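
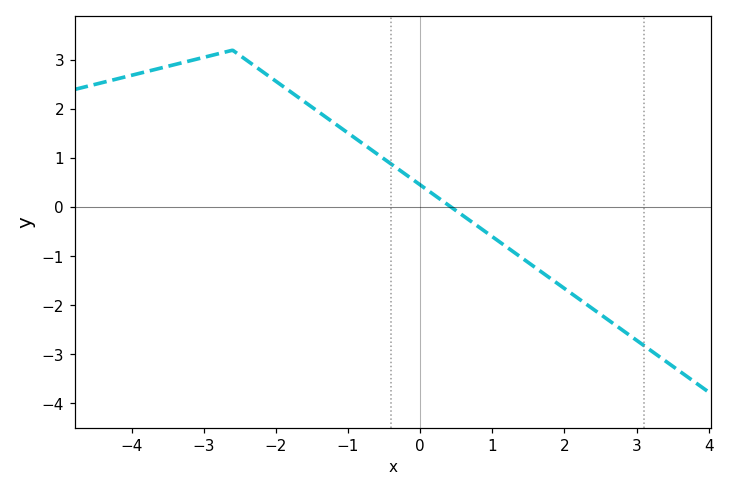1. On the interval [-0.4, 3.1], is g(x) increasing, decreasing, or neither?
decreasing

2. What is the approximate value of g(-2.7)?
3.16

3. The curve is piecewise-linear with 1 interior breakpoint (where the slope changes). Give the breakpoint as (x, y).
(-2.6, 3.2)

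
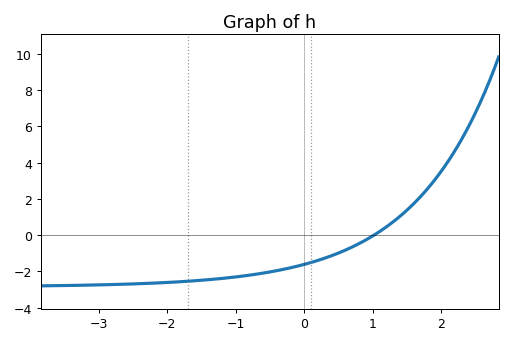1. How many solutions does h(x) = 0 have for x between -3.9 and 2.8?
1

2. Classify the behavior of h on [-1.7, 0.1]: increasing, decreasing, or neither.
increasing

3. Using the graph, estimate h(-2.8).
-2.73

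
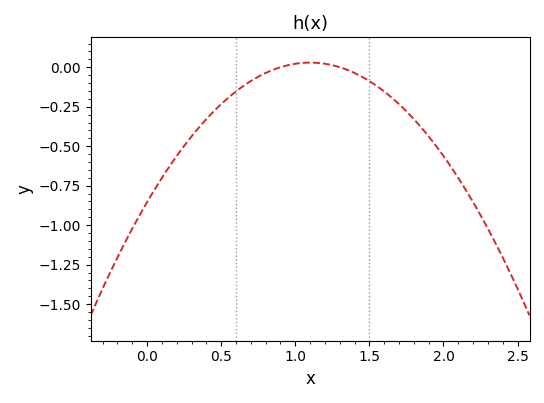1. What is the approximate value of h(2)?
-0.562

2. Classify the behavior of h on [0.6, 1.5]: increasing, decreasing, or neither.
neither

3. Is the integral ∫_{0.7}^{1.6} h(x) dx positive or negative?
negative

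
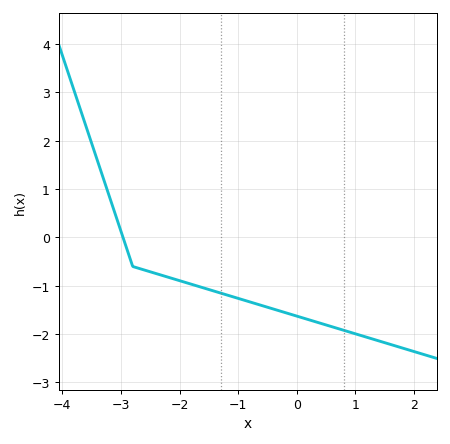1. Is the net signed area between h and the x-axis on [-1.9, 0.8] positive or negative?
negative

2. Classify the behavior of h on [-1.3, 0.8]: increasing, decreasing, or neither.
decreasing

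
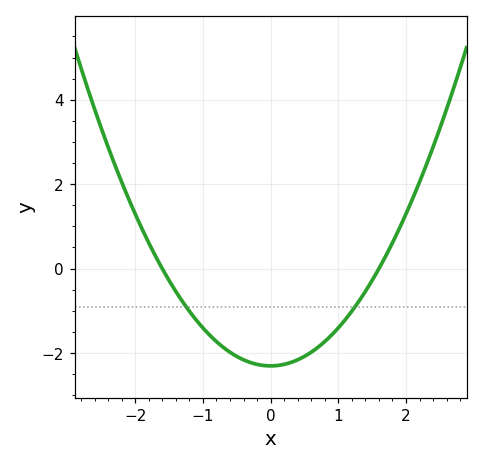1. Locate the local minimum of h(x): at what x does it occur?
0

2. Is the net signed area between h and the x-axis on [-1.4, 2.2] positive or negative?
negative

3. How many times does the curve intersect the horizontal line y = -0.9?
2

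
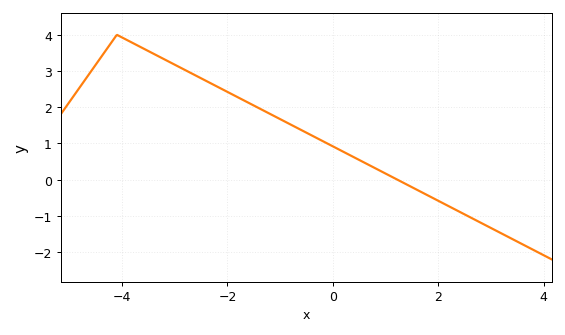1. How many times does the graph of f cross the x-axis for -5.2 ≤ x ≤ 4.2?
1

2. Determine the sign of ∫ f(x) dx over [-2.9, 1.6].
positive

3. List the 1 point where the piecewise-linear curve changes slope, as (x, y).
(-4.1, 4)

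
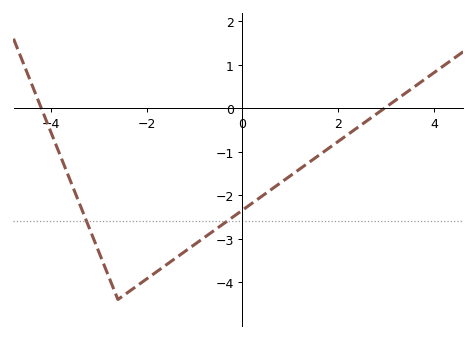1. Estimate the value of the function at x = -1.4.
-3.45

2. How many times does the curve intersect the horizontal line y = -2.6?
2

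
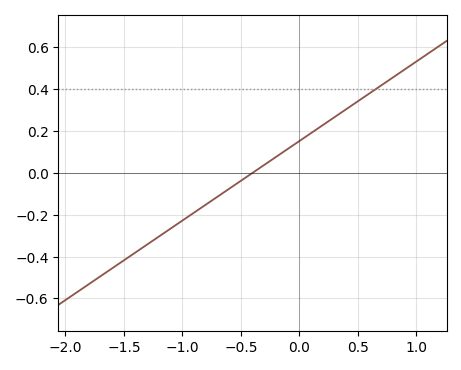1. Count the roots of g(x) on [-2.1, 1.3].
1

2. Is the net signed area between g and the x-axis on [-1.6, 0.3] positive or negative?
negative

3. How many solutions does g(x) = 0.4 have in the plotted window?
1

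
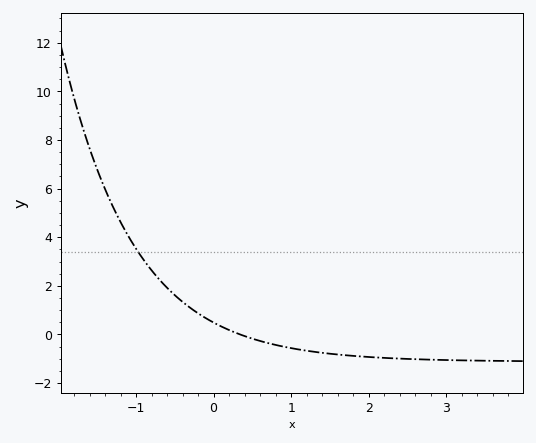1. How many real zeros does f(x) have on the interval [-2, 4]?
1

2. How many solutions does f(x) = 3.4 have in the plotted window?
1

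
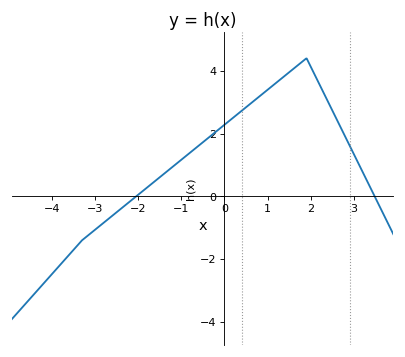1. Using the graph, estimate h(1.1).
3.6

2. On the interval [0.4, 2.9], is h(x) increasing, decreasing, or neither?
neither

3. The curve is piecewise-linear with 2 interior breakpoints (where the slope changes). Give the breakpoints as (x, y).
(-3.3, -1.4); (1.9, 4.4)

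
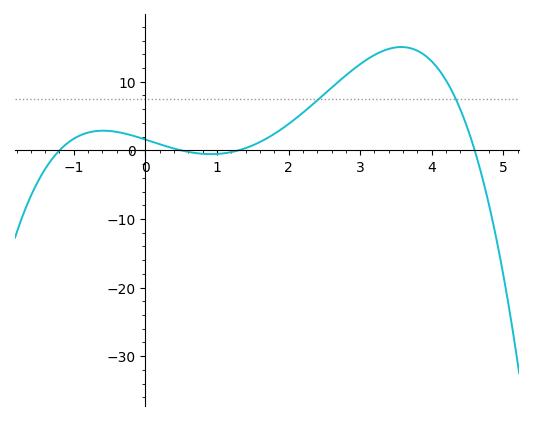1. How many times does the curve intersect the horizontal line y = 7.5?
2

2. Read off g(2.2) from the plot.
5.49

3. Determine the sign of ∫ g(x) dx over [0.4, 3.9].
positive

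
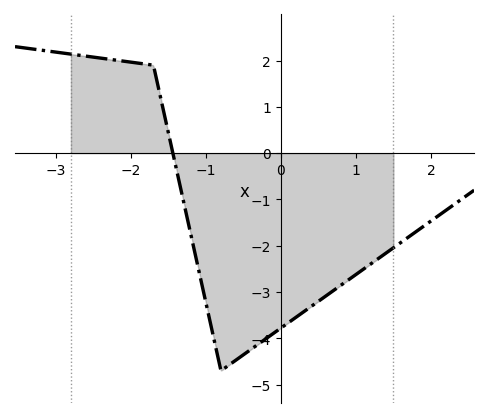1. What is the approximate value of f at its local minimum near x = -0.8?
-4.7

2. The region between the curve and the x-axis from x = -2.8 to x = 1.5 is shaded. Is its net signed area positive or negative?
negative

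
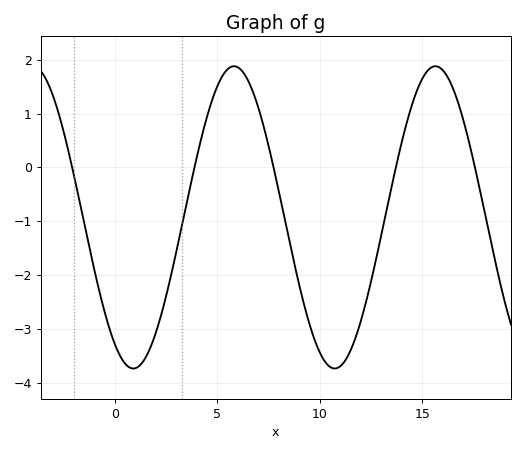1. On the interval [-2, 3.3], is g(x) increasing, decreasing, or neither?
neither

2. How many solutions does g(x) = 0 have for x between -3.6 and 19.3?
5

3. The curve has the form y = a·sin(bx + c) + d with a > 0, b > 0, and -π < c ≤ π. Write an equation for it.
y = 2.81sin(0.64x - 2.15) - 0.93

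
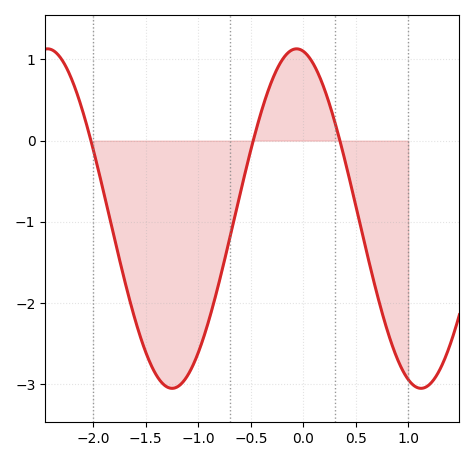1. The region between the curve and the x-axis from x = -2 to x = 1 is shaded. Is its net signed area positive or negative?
negative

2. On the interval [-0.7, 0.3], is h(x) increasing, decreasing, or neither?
neither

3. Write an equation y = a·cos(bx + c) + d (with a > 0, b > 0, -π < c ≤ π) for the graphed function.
y = 2.09cos(2.6x + 0.17) - 0.96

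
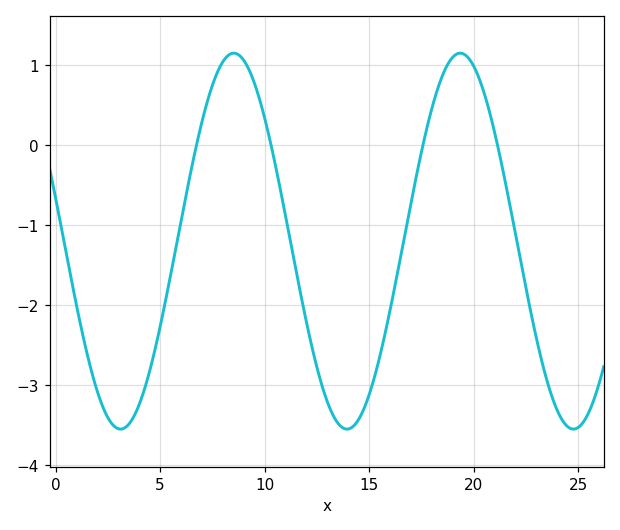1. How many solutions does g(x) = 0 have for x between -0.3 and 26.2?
4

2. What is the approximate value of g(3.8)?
-3.36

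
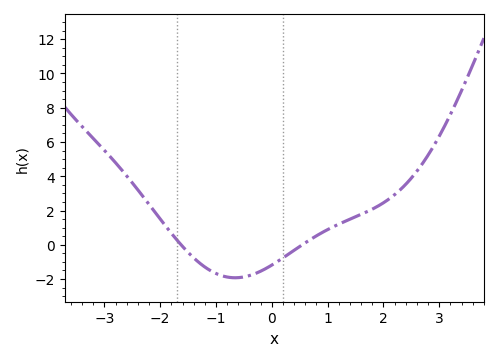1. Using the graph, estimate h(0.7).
0.4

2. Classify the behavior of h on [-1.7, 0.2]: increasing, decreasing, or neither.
neither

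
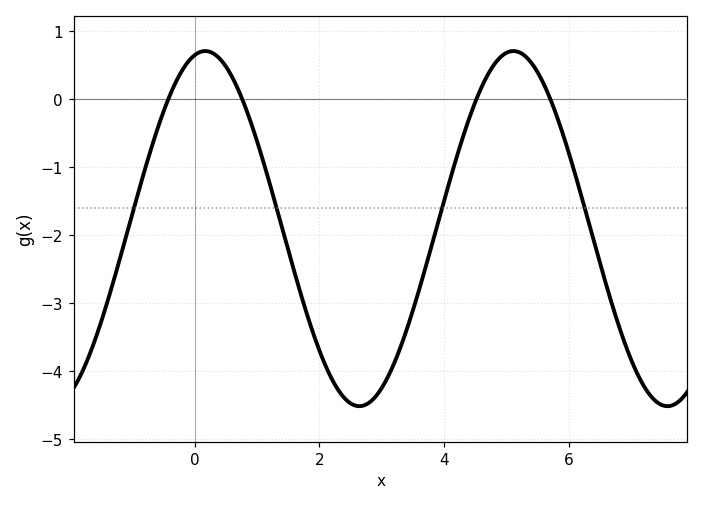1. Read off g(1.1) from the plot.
-0.931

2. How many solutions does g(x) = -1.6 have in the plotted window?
4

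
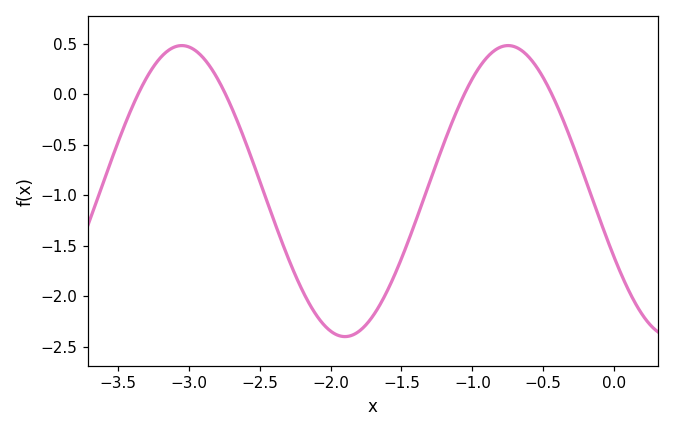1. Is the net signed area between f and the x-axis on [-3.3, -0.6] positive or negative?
negative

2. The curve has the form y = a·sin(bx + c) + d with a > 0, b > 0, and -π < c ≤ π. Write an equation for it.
y = 1.44sin(2.73x - 2.67) - 0.96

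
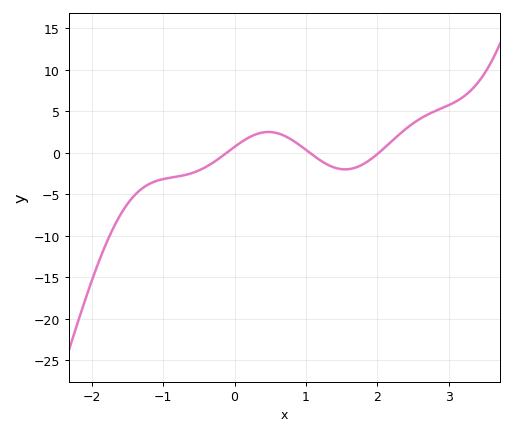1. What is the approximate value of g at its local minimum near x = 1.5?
-2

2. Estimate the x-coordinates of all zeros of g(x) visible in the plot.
-0.111, 1.05, 2.02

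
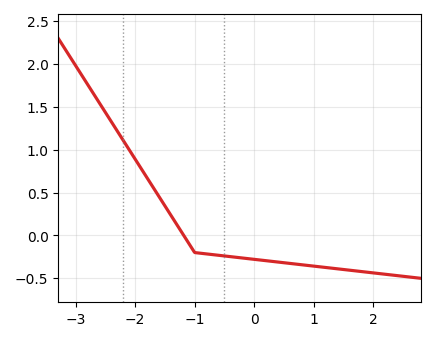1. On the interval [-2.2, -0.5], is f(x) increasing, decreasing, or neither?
decreasing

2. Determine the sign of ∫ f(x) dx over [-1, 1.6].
negative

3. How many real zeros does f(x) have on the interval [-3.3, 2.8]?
1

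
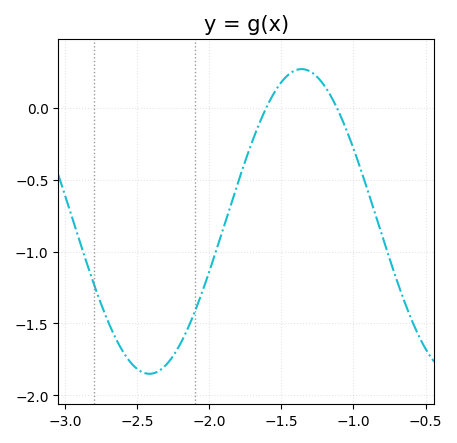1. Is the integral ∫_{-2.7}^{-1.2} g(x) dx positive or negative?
negative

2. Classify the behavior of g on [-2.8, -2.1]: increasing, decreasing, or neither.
neither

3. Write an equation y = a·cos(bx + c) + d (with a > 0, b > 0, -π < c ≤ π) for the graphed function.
y = 1.06cos(2.98x - 2.23) - 0.79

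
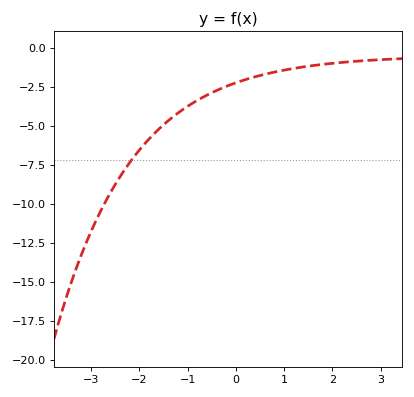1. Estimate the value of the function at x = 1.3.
-1.5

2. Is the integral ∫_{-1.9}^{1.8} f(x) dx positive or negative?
negative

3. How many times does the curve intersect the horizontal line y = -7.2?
1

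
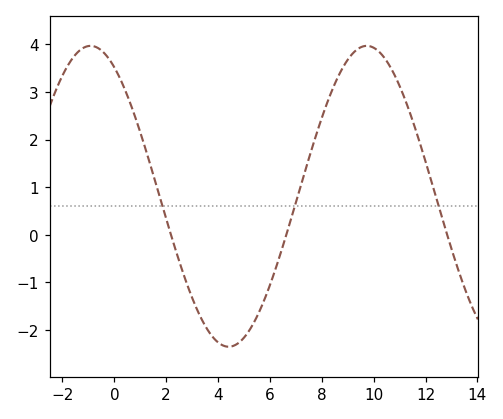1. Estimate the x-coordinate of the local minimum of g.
4.4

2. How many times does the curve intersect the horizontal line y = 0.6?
3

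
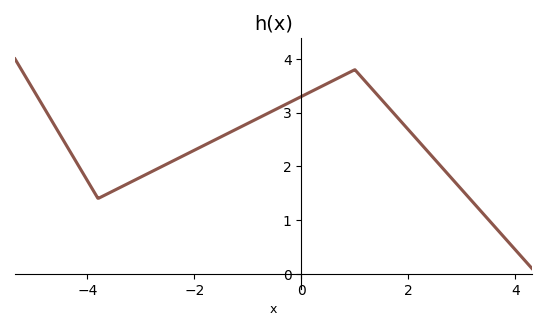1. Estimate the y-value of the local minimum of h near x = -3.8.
1.4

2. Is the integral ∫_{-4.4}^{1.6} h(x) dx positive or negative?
positive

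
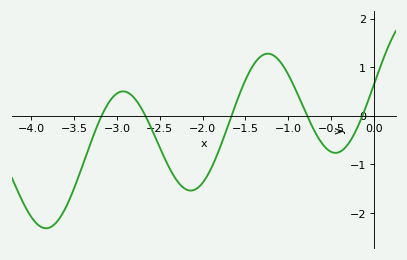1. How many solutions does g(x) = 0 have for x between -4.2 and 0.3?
5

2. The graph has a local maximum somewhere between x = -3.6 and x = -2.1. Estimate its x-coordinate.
-2.9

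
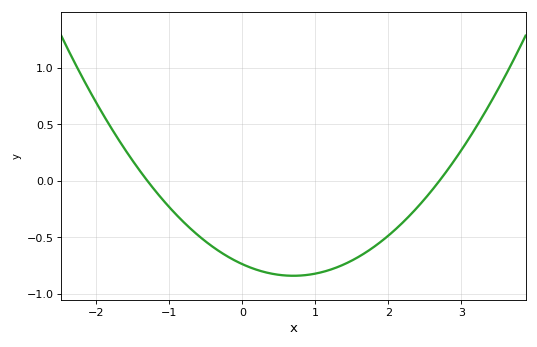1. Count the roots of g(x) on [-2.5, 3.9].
2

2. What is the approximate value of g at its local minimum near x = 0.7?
-0.85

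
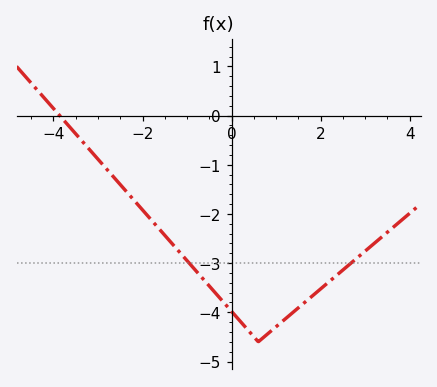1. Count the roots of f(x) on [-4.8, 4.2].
1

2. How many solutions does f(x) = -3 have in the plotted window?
2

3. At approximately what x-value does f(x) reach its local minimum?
0.6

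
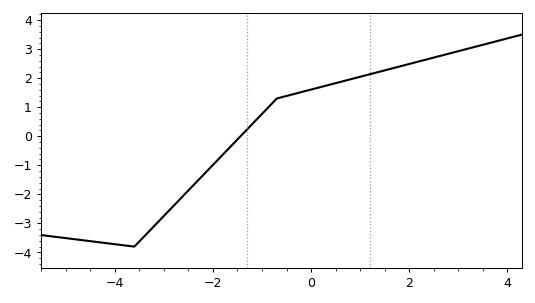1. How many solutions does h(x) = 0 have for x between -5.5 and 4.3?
1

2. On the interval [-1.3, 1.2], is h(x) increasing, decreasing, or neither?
increasing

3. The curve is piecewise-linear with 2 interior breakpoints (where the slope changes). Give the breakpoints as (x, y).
(-3.6, -3.8); (-0.7, 1.3)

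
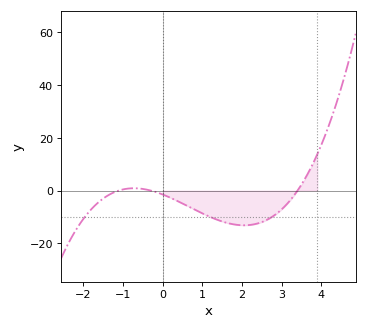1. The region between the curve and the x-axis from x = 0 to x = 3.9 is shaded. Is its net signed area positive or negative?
negative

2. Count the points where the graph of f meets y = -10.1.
3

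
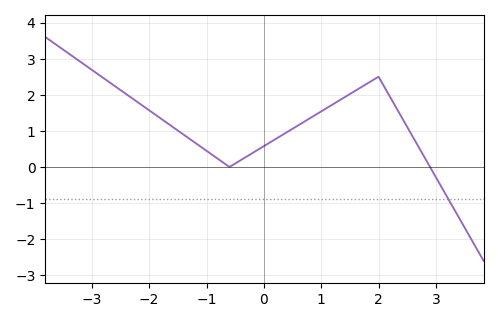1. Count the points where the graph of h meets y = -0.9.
1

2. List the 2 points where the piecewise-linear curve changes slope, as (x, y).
(-0.6, 0); (2, 2.5)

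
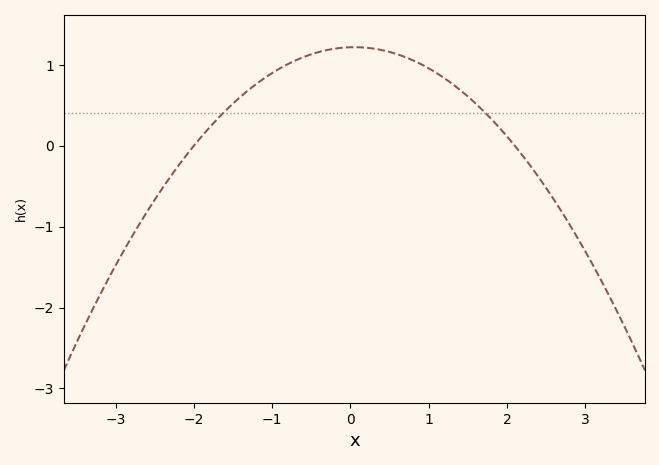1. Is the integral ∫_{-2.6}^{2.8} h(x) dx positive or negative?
positive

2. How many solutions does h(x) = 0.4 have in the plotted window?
2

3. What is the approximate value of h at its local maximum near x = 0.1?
1.2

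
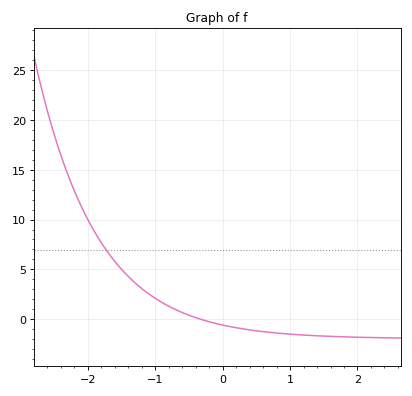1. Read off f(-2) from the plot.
10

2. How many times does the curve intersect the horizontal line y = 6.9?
1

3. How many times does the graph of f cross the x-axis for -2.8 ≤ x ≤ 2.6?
1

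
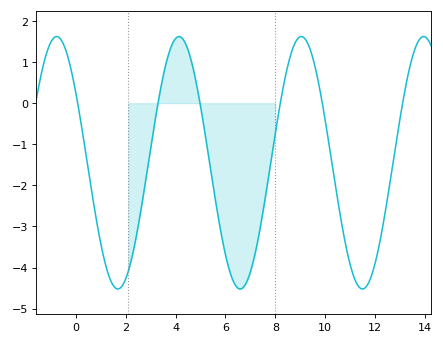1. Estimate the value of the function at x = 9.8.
0.287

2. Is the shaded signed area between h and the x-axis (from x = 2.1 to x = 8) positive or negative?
negative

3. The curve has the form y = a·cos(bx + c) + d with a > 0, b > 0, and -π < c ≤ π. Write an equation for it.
y = 3.07cos(1.28x + 0.992) - 1.45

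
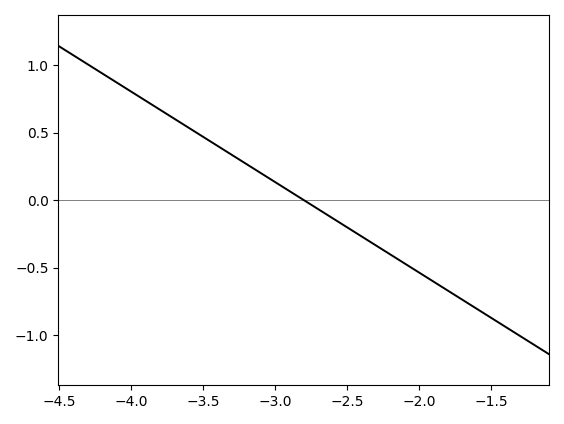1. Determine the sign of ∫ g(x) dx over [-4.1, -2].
positive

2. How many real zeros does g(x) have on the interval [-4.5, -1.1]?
1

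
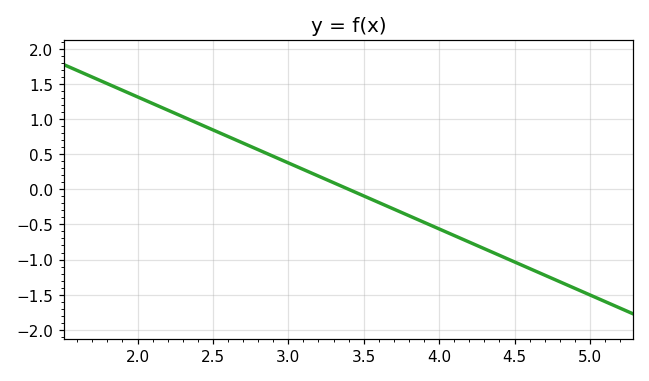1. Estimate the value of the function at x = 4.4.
-0.95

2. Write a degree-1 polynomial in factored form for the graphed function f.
y = -0.94(x - 3.4)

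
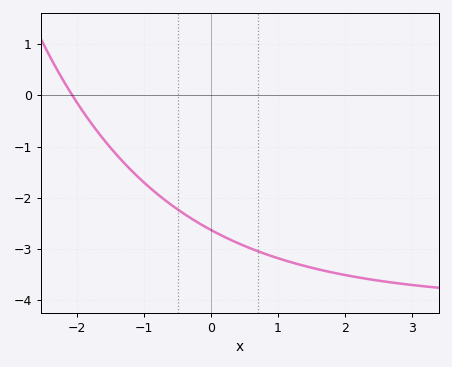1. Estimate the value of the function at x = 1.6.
-3.4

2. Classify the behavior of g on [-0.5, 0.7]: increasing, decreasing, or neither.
decreasing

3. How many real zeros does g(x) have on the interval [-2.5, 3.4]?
1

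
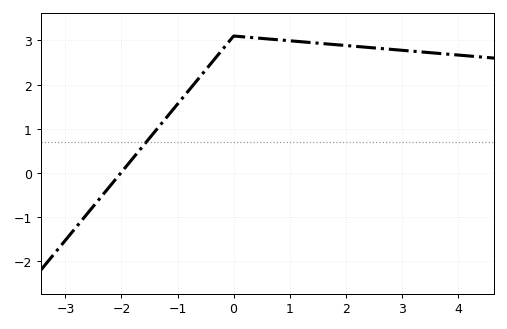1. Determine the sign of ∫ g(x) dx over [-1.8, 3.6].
positive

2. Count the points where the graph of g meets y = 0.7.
1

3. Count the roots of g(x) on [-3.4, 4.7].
1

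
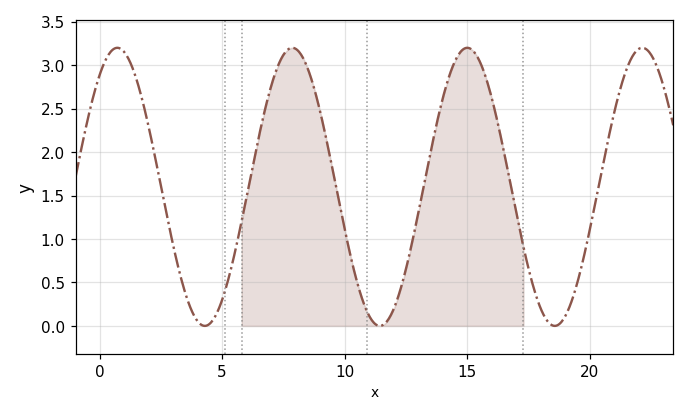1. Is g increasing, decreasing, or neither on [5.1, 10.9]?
neither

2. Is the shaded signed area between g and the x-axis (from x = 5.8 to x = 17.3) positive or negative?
positive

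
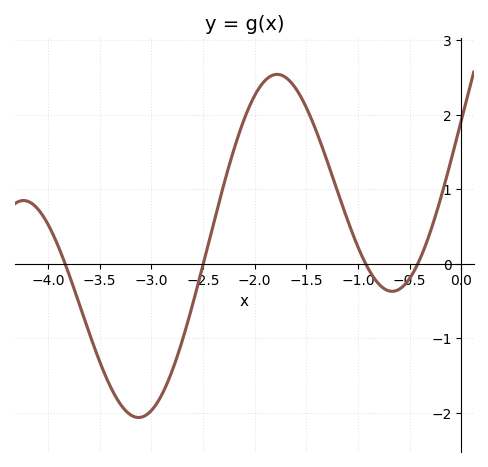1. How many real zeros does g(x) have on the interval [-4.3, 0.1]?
4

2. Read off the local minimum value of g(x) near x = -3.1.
-2.06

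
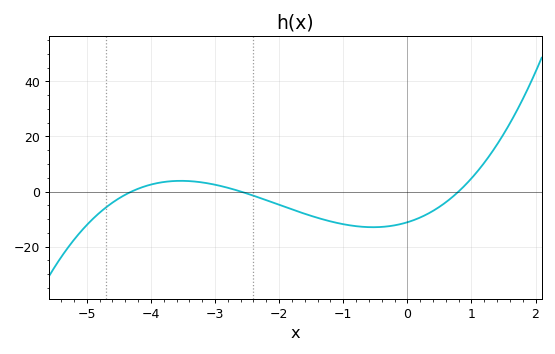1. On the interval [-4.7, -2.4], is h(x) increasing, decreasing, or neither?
neither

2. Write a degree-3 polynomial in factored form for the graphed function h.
y = 1.25(x + 4.3)(x + 2.6)(x - 0.8)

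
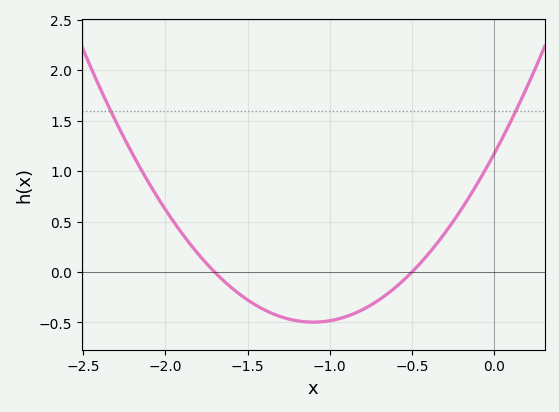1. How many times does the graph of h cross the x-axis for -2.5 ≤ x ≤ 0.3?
2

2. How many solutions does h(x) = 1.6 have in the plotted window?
2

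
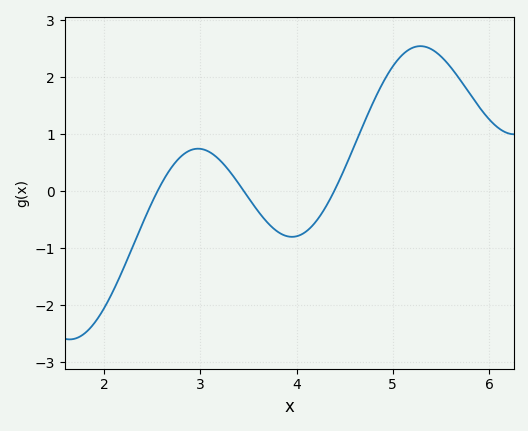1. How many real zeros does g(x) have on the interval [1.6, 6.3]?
3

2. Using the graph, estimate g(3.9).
-0.8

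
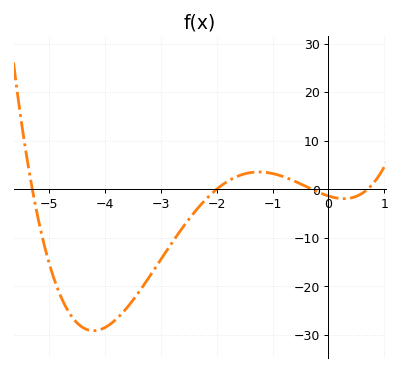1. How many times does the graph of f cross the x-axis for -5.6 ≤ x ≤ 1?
4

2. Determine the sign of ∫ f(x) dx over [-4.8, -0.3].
negative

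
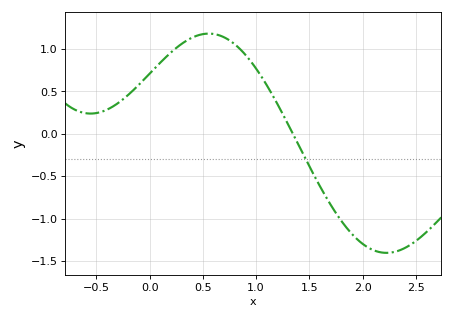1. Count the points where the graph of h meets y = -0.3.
1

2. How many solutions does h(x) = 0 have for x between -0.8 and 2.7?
1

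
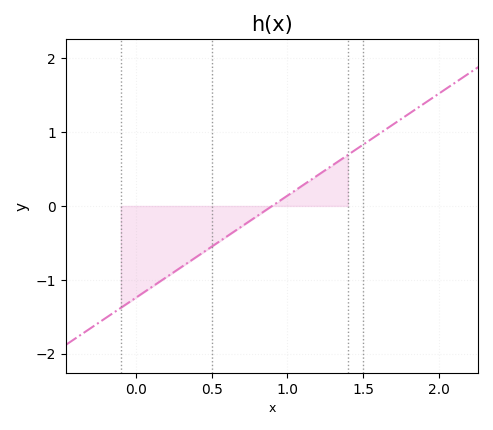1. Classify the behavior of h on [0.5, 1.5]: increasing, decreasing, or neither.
increasing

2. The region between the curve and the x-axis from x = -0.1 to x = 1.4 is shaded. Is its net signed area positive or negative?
negative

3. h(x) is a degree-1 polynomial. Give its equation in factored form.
y = 1.38(x - 0.9)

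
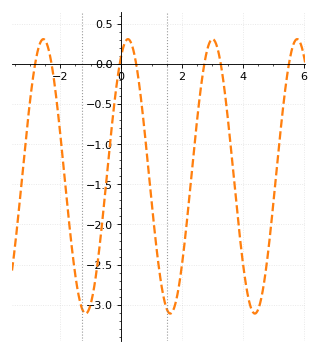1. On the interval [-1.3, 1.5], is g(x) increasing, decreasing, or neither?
neither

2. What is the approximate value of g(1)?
-1.7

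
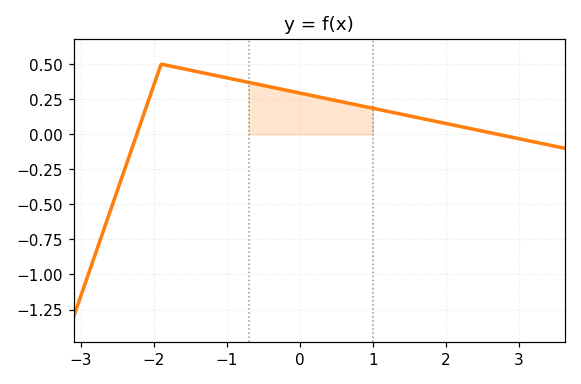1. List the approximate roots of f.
-2.23, 2.71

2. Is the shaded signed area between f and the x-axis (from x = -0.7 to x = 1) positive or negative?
positive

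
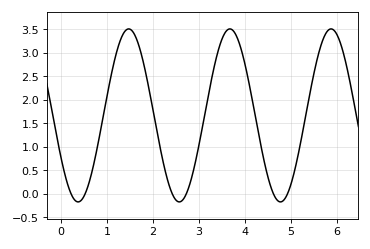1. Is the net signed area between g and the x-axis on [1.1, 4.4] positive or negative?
positive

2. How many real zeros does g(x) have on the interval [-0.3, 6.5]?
6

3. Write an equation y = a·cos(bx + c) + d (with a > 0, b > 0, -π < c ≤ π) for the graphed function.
y = 1.84cos(2.9x + 2.1) + 1.67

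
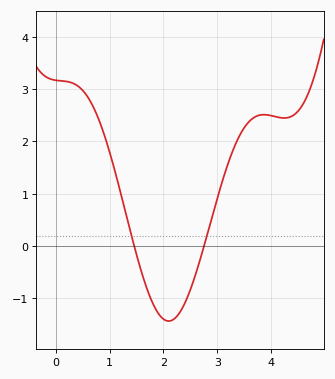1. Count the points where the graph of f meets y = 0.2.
2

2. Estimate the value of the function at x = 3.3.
1.85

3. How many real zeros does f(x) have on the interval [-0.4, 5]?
2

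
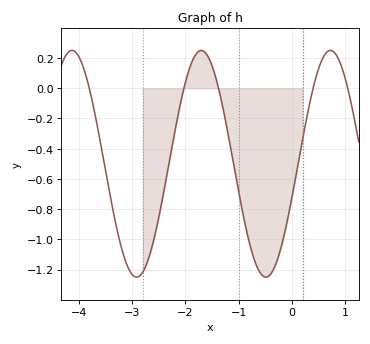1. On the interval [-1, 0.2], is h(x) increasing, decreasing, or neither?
neither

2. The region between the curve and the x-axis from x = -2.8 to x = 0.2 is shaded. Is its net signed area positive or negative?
negative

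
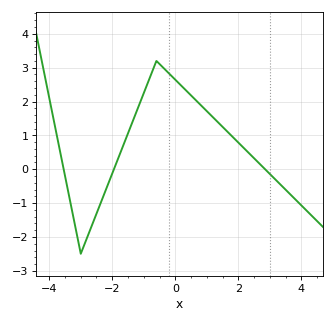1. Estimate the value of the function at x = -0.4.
3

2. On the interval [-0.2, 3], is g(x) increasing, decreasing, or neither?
decreasing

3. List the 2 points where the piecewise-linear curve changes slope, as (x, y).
(-3, -2.5); (-0.6, 3.2)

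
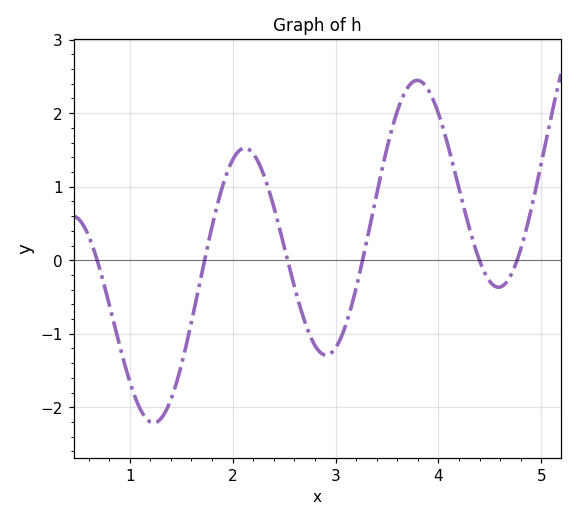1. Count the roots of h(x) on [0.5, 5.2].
6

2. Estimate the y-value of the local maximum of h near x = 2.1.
1.52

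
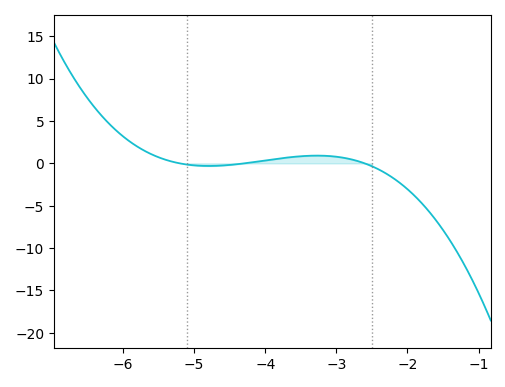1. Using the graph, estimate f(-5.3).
0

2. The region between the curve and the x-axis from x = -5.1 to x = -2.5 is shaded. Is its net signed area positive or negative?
positive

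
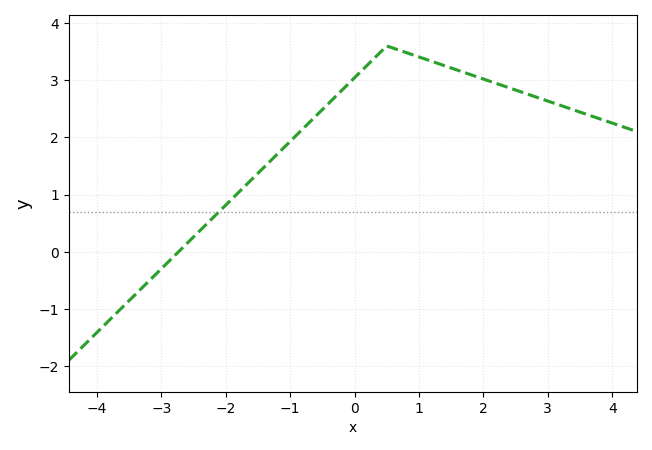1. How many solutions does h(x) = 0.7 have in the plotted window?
1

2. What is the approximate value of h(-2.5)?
0.257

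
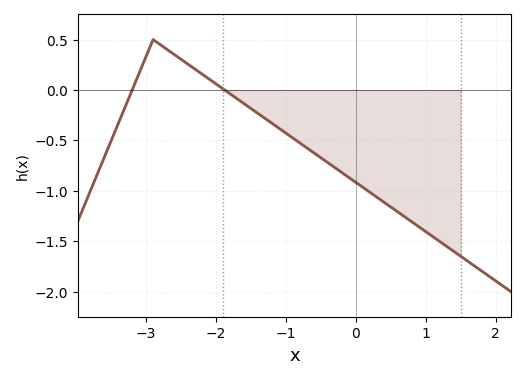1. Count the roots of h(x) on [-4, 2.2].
2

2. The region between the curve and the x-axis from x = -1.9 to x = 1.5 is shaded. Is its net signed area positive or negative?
negative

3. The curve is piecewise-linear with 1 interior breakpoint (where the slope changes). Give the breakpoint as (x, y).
(-2.9, 0.5)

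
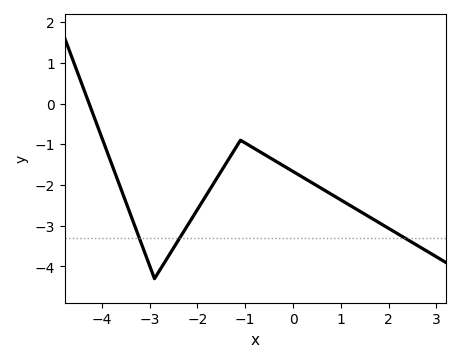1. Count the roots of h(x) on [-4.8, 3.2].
1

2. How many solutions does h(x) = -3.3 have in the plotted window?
3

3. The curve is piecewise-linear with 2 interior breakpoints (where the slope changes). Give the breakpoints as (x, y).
(-2.9, -4.3); (-1.1, -0.9)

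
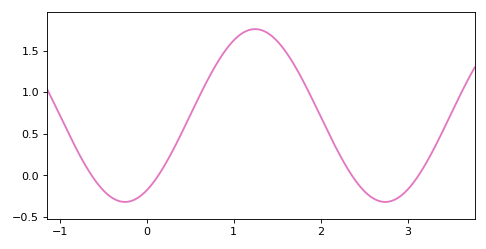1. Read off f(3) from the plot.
-0.173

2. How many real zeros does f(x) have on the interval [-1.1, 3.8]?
4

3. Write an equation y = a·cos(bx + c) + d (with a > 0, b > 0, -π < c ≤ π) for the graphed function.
y = 1.04cos(2.1x - 2.62) + 0.72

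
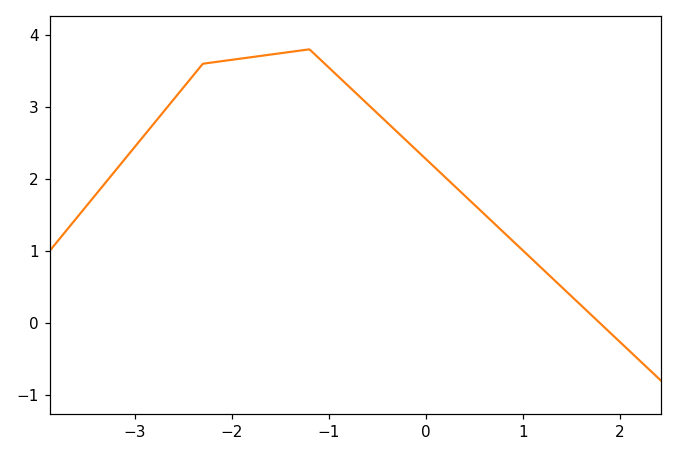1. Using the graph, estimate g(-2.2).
3.62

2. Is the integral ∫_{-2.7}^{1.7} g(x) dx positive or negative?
positive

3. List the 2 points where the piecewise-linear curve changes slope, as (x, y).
(-2.3, 3.6); (-1.2, 3.8)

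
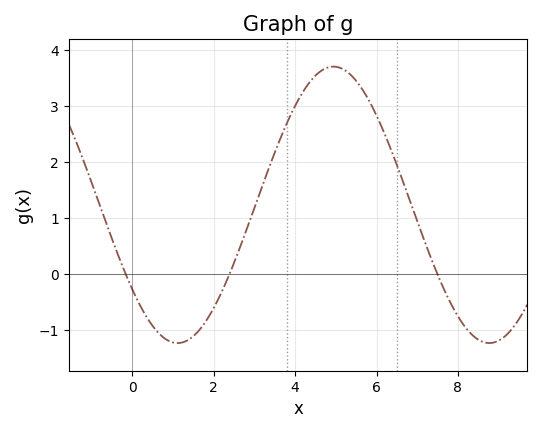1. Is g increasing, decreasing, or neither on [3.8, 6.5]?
neither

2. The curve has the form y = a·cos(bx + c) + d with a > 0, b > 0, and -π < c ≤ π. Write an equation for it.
y = 2.47cos(0.82x + 2.23) + 1.23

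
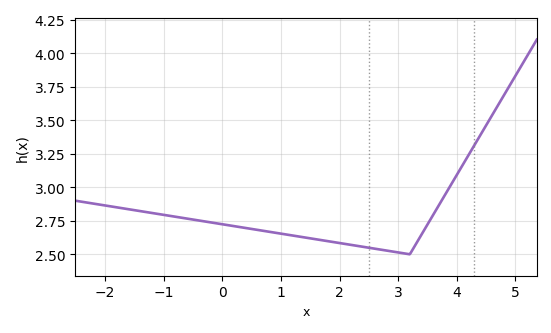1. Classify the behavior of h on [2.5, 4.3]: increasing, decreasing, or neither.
neither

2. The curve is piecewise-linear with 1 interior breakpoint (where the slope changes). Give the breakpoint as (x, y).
(3.2, 2.5)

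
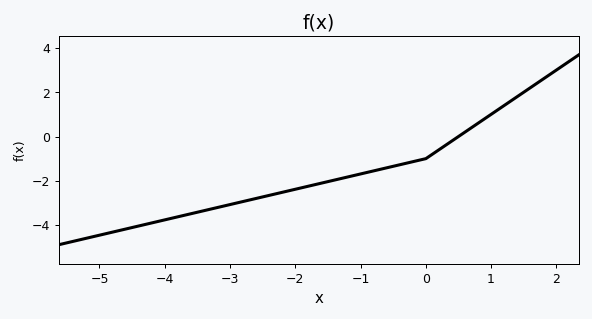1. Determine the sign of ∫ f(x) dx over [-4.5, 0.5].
negative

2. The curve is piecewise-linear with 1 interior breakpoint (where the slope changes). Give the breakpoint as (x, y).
(0, -1)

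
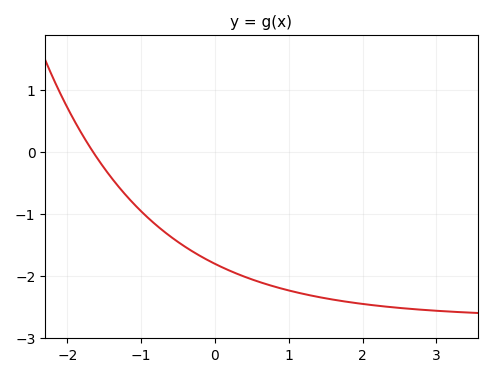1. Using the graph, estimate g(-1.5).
-0.267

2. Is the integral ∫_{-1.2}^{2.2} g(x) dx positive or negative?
negative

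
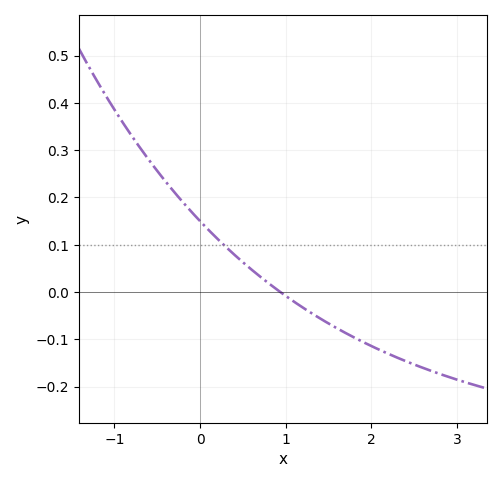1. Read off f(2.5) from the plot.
-0.15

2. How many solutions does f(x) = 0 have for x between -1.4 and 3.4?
1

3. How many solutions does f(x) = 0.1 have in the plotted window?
1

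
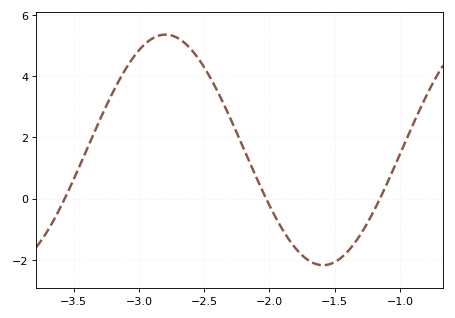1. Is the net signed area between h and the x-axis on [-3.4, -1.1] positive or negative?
positive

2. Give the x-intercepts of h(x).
-3.55, -2.05, -1.15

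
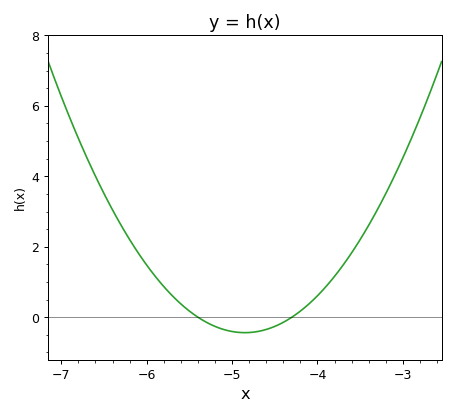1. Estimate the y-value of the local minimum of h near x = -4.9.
-0.4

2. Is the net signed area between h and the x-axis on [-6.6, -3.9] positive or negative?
positive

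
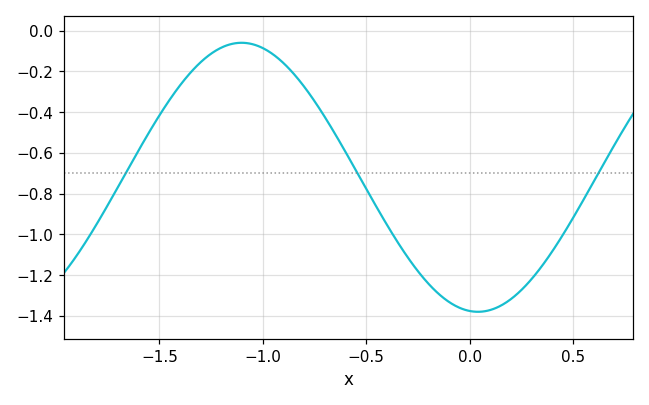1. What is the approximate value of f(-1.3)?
-0.16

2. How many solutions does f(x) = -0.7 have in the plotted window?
3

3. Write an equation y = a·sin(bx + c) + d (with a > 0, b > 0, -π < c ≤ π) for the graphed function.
y = 0.66sin(2.8x - 1.7) - 0.72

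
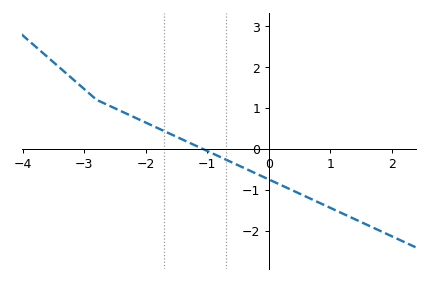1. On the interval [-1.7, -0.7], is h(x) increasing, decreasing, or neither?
decreasing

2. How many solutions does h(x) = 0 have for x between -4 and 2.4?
1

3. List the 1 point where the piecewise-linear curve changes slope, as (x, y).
(-2.8, 1.2)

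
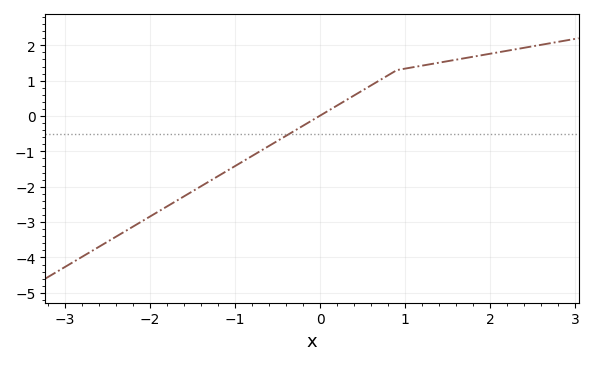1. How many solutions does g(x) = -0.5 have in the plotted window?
1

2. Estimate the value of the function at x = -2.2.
-3.1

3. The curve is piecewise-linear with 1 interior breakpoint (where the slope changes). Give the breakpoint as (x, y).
(0.9, 1.3)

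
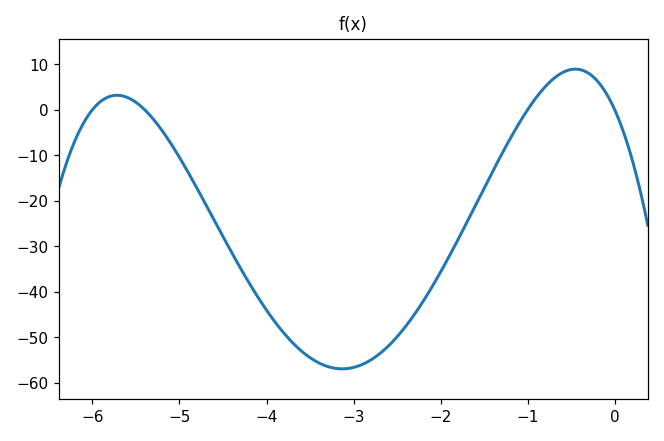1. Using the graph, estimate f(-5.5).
1.62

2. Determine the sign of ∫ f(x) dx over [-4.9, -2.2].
negative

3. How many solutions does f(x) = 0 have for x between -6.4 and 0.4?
4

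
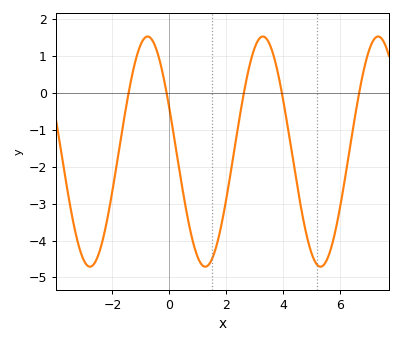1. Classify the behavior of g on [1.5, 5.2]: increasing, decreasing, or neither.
neither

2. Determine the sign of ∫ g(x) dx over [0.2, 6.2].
negative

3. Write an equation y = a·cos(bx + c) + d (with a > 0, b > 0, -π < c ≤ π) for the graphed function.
y = 3.12cos(1.55x + 1.18) - 1.59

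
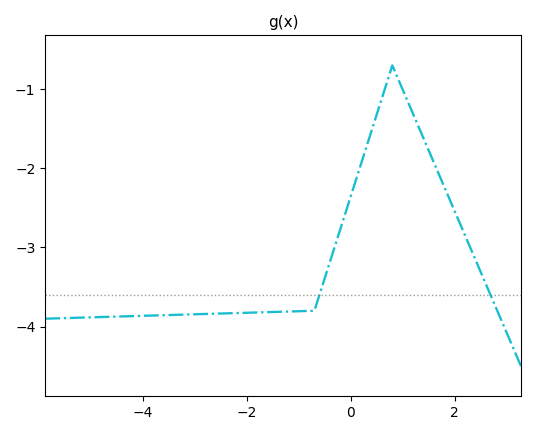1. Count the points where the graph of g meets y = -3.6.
2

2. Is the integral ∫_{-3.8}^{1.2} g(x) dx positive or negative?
negative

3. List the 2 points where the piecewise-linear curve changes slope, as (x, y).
(-0.7, -3.8); (0.8, -0.7)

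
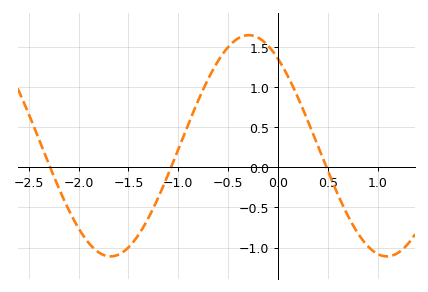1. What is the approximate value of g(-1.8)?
-1.05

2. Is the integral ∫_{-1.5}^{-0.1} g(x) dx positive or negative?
positive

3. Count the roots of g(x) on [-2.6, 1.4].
3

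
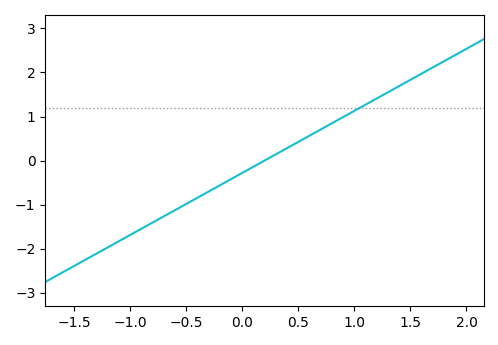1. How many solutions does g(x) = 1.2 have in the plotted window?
1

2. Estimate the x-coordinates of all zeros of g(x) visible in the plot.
0.2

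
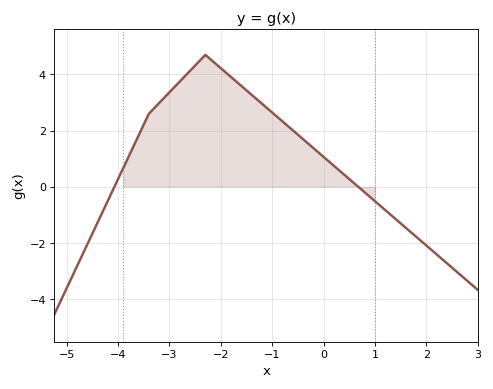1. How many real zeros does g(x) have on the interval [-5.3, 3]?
2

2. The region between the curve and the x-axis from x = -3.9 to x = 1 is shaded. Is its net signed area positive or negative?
positive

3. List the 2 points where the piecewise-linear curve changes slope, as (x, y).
(-3.4, 2.6); (-2.3, 4.7)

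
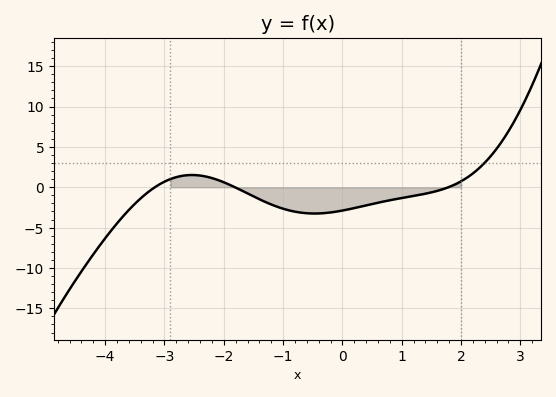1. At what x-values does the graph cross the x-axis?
-3.2, -1.8, 1.8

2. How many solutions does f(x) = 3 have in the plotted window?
1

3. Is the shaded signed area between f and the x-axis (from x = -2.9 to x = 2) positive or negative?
negative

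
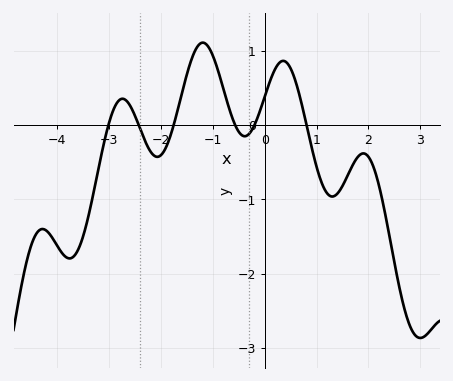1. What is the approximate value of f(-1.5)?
0.687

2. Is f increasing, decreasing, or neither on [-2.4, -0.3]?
neither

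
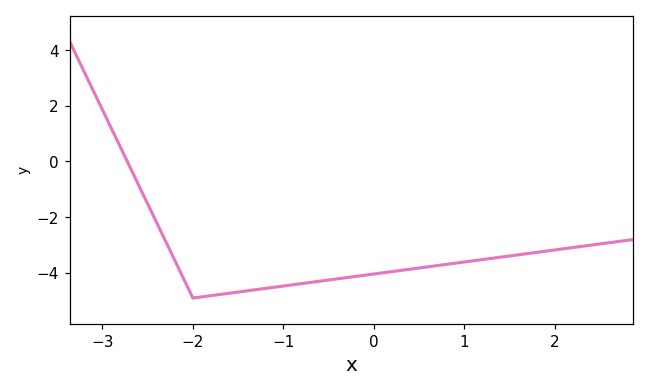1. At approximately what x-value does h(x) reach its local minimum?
-2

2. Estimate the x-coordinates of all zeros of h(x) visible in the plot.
-2.7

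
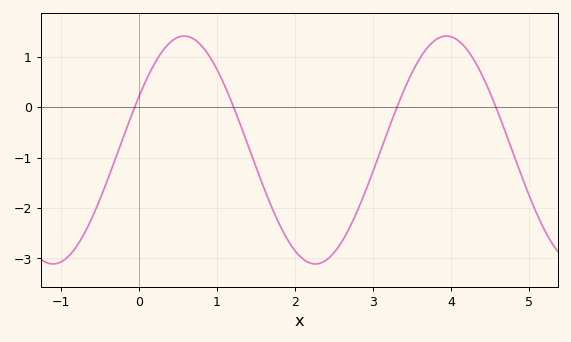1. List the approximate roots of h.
-0.1, 1.2, 3.3, 4.6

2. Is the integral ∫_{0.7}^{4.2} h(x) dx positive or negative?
negative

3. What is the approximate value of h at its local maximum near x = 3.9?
1.4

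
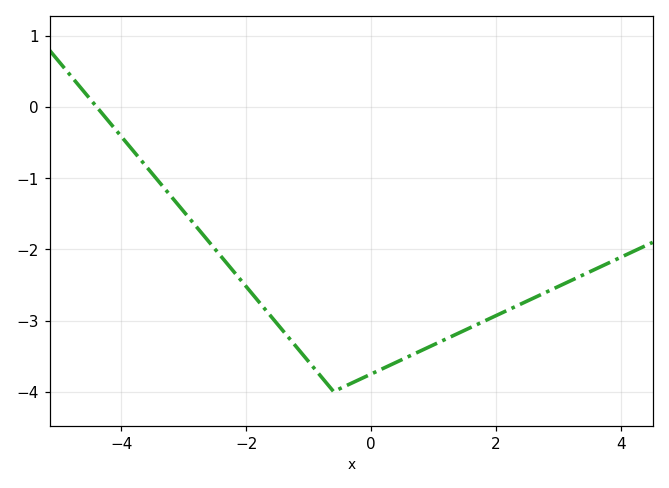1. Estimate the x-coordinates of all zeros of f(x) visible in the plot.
-4.4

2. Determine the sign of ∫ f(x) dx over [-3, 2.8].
negative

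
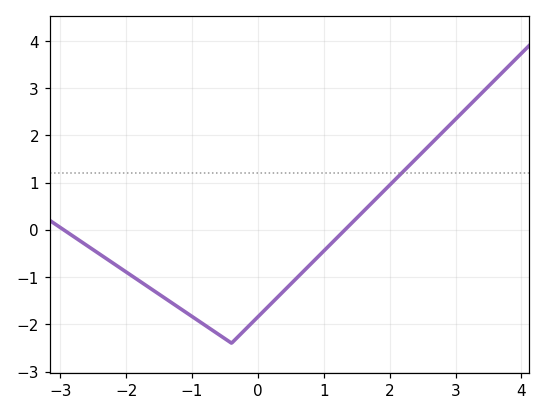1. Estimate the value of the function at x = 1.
-0.4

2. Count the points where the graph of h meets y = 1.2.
1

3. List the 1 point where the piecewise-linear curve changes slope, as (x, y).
(-0.4, -2.4)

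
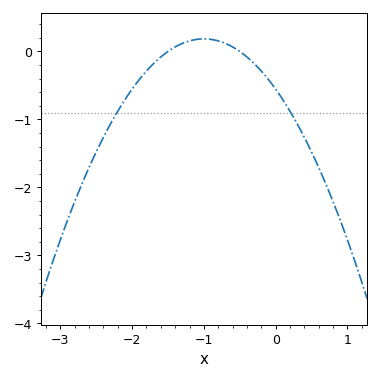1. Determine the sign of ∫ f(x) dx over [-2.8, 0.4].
negative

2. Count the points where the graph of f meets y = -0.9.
2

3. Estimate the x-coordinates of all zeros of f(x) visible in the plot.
-1.5, -0.5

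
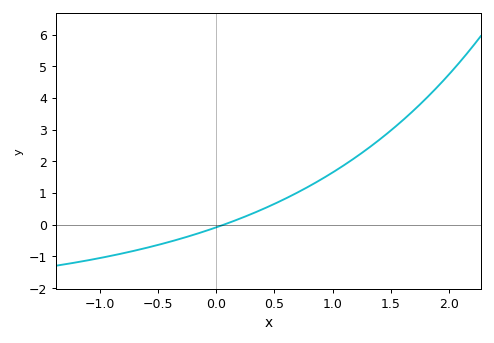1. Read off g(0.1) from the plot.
0.1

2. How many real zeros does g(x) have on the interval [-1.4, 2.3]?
1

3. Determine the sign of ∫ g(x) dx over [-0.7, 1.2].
positive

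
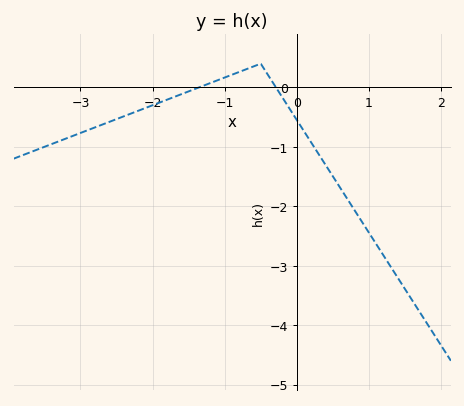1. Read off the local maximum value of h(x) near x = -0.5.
0.4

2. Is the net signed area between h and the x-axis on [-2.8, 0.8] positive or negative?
negative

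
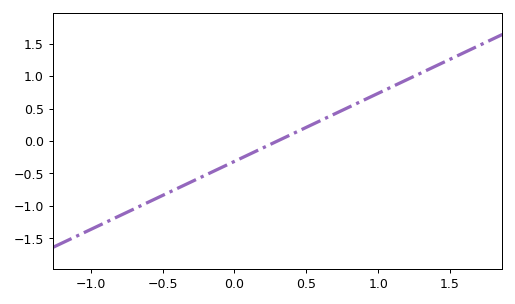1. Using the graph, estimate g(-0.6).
-0.95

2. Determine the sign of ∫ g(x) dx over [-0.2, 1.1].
positive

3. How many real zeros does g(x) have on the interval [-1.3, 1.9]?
1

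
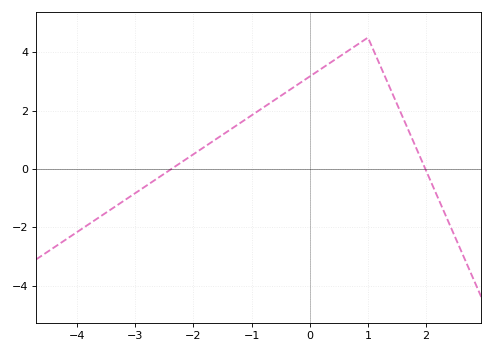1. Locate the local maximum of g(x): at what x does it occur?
0.999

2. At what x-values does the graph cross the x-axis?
-2.38, 1.99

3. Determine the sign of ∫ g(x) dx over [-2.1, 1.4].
positive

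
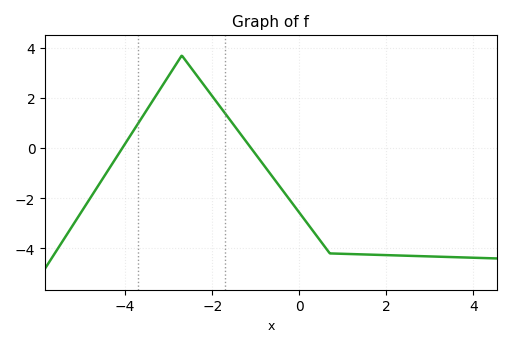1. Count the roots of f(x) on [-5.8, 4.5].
2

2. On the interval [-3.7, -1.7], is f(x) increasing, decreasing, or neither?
neither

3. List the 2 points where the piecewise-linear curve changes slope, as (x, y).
(-2.7, 3.7); (0.7, -4.2)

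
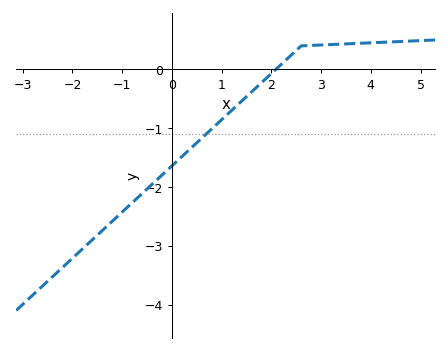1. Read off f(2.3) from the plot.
0.164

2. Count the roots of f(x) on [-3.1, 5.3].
1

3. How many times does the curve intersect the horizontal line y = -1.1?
1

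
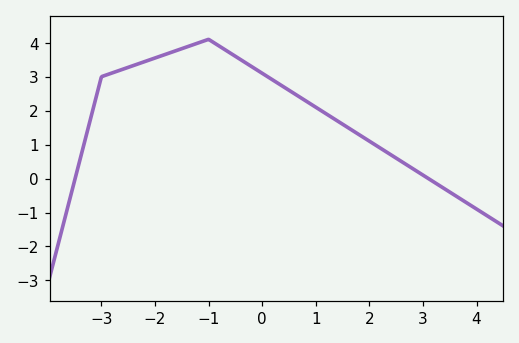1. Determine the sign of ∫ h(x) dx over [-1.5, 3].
positive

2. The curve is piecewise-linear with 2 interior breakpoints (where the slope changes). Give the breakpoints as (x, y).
(-3, 3); (-1, 4.1)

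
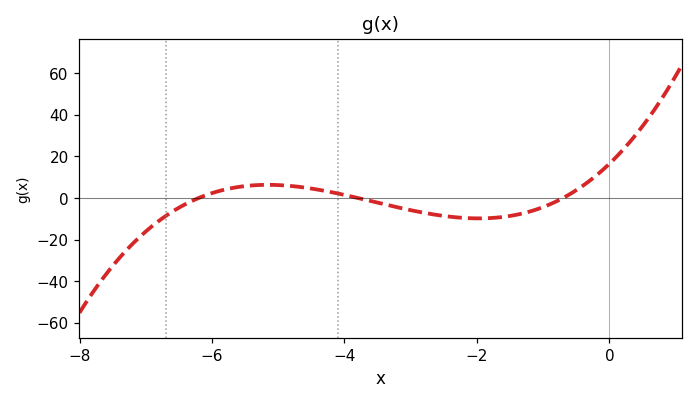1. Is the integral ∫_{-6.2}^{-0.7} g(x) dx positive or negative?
negative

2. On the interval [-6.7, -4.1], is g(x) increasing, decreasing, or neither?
neither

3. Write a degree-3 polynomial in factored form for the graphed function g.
y = 1(x + 6.2)(x + 3.8)(x + 0.7)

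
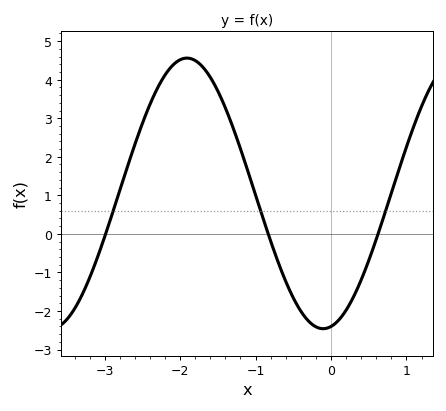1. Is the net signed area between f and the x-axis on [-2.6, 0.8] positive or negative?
positive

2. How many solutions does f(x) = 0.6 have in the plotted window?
3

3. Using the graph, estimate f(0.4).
-1.19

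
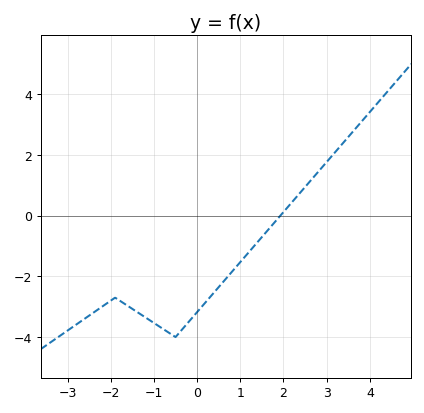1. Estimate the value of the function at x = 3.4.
2.4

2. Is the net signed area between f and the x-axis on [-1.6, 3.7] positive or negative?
negative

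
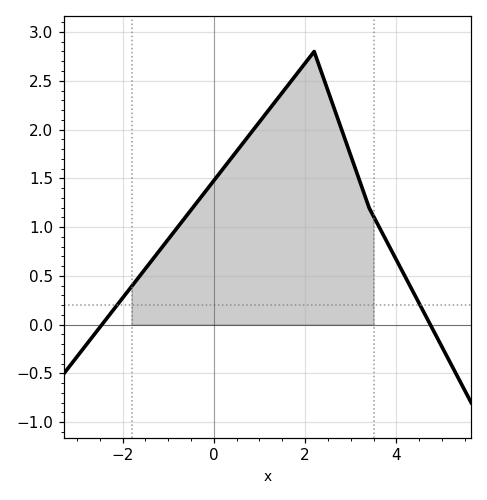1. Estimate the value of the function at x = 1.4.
2.3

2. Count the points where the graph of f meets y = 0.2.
2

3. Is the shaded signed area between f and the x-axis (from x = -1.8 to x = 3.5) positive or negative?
positive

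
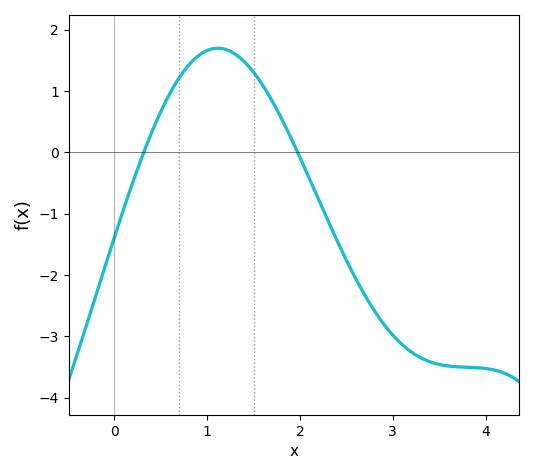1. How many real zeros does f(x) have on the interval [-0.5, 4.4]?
2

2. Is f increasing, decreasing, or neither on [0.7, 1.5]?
neither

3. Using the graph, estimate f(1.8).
0.6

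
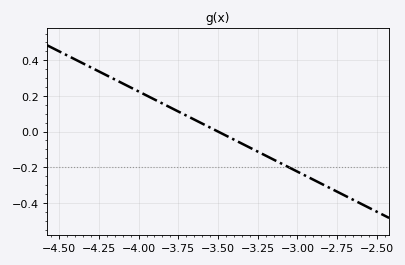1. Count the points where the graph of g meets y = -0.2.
1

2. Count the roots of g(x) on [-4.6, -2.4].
1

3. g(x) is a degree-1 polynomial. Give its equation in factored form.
y = -0.45(x + 3.5)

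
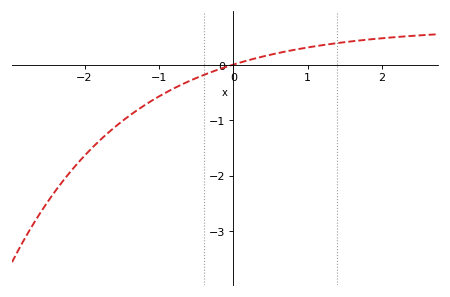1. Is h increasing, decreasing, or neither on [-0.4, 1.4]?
increasing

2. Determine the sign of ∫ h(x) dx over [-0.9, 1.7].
positive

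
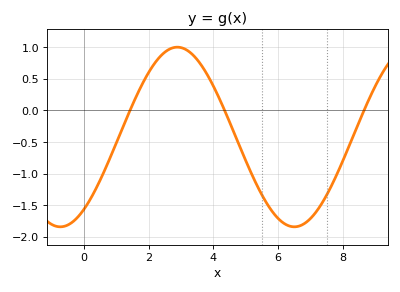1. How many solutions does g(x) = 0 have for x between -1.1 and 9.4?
3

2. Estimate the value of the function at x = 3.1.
1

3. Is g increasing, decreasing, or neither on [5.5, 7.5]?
neither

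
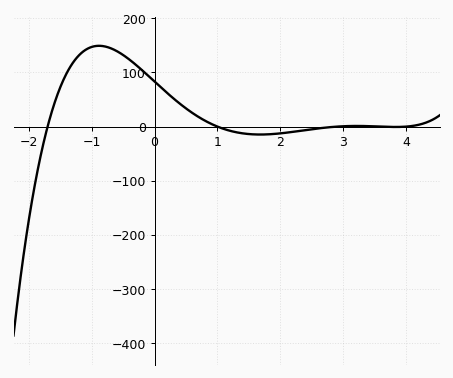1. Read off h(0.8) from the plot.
11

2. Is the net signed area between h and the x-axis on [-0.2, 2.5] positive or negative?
positive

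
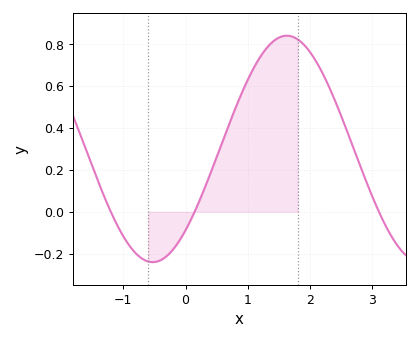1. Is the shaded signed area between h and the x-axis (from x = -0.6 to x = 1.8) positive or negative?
positive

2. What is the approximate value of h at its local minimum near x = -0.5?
-0.24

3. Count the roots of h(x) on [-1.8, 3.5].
3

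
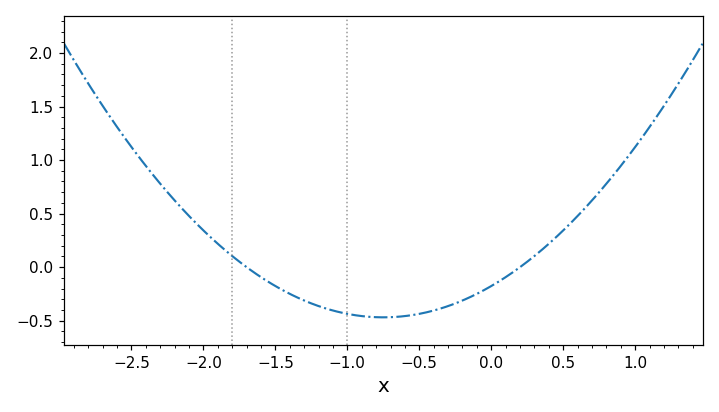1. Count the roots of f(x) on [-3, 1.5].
2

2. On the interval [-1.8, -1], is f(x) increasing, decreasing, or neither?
decreasing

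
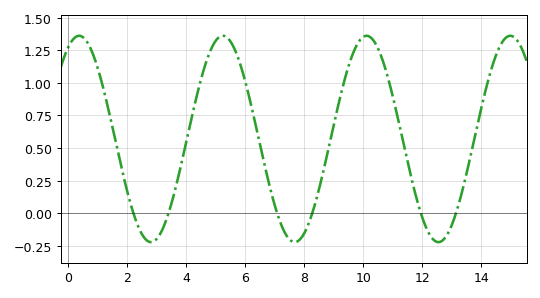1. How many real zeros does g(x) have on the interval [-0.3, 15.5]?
6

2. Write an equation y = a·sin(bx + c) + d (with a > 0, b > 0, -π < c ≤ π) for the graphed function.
y = 0.79sin(1.29x + 1.1) + 0.57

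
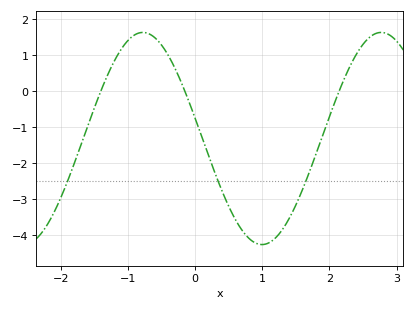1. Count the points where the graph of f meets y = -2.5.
3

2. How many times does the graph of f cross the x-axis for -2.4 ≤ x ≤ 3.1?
3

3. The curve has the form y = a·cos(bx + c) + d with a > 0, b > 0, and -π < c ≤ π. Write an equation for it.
y = 2.95cos(1.77x + 1.38) - 1.31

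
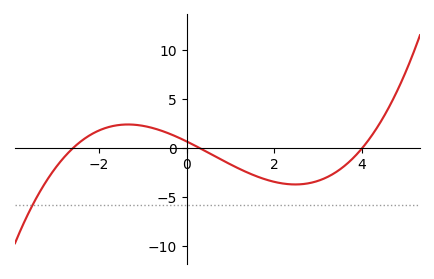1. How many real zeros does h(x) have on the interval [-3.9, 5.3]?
3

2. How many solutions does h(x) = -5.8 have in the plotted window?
1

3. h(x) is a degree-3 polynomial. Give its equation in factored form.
y = 0.22(x + 2.6)(x - 0.3)(x - 4)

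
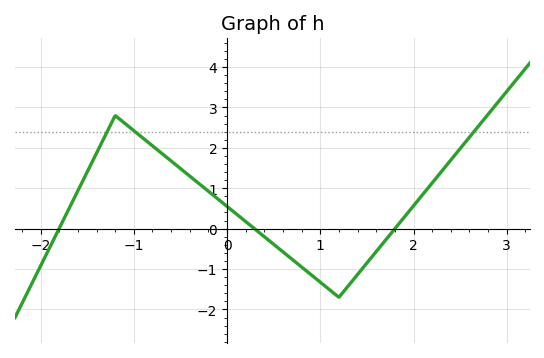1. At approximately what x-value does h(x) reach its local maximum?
-1.2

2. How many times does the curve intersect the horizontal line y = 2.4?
3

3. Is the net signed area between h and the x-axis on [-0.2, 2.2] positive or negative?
negative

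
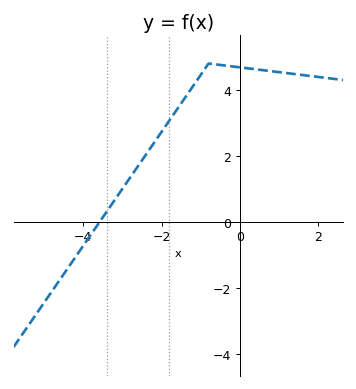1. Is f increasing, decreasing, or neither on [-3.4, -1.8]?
increasing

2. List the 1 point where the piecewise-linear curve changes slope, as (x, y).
(-0.8, 4.8)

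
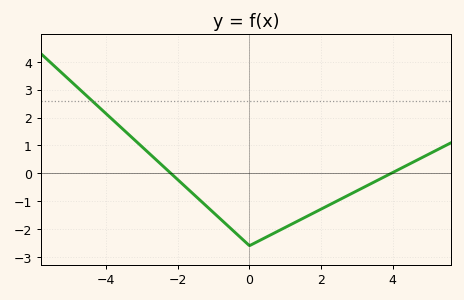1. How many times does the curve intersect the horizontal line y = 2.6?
1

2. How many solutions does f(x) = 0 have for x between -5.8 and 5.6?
2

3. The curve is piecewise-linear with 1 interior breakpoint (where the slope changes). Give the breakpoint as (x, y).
(0, -2.6)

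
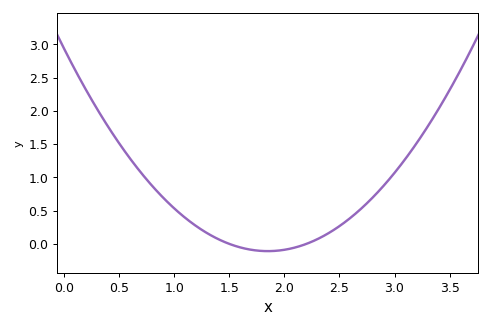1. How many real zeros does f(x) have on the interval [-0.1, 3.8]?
2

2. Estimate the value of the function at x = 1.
0.534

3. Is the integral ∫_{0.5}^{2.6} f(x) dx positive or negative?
positive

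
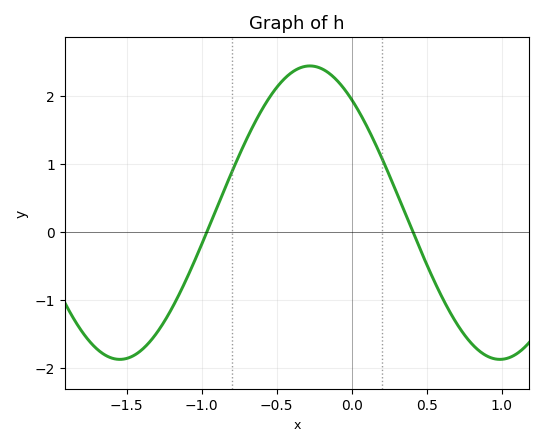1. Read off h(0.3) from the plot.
0.6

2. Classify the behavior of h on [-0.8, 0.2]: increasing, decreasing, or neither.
neither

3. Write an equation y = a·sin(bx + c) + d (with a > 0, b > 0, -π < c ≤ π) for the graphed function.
y = 2.16sin(2.5x + 2.3) + 0.28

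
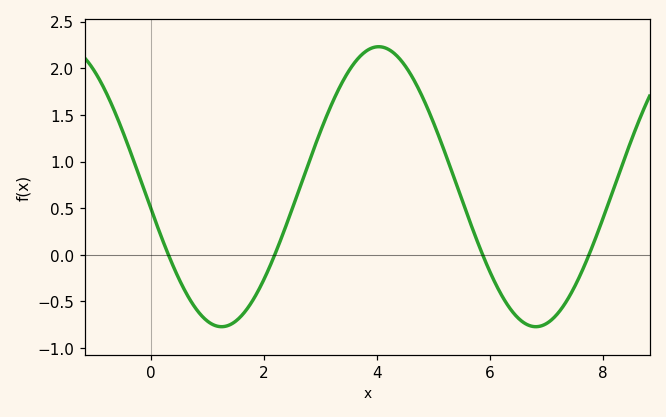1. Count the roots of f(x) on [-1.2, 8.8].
4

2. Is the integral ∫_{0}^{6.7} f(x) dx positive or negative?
positive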